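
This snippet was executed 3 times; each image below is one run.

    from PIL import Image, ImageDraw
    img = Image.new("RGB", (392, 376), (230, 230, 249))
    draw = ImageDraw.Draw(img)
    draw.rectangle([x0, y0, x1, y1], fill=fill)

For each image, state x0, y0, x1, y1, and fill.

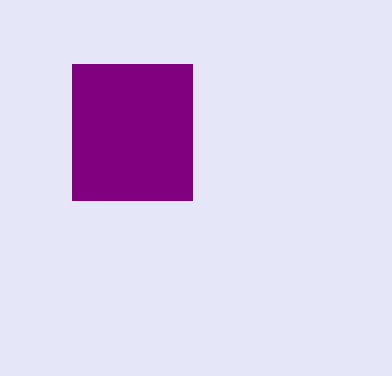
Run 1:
x0 = 72, y0 = 64, x1 = 192, y1 = 200, fill = 'purple'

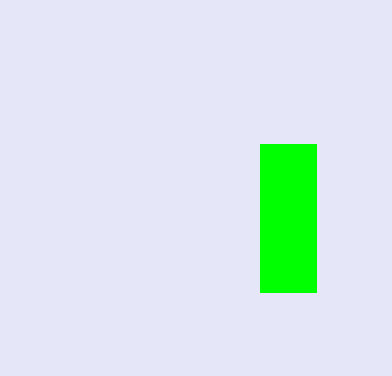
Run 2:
x0 = 260; y0 = 144; x1 = 316; y1 = 292; fill = 'lime'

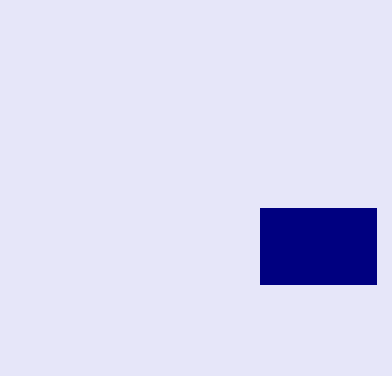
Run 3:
x0 = 260
y0 = 208
x1 = 376
y1 = 284
fill = 'navy'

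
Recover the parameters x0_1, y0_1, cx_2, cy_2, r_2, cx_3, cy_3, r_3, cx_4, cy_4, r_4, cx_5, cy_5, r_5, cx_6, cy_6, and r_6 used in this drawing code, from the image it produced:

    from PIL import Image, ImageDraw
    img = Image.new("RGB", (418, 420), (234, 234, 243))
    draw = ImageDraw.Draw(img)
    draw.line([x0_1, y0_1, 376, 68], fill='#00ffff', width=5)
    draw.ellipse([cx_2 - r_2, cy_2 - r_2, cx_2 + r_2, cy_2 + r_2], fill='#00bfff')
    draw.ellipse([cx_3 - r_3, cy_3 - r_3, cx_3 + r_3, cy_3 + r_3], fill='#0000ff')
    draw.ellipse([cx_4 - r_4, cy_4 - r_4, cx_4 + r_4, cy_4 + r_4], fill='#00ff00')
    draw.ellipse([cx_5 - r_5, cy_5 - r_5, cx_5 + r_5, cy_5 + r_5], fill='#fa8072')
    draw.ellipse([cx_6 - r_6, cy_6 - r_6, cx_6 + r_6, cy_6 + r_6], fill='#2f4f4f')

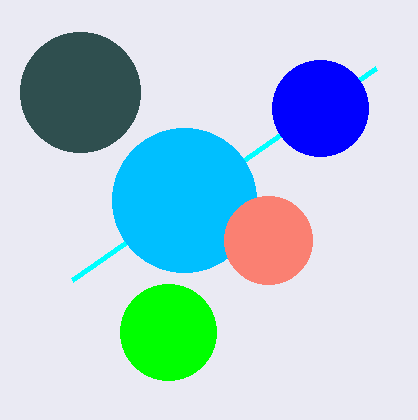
x0_1 = 72
y0_1 = 280
cx_2 = 184
cy_2 = 200
r_2 = 72
cx_3 = 320
cy_3 = 108
r_3 = 48
cx_4 = 168
cy_4 = 332
r_4 = 48
cx_5 = 268
cy_5 = 240
r_5 = 44
cx_6 = 80
cy_6 = 92
r_6 = 60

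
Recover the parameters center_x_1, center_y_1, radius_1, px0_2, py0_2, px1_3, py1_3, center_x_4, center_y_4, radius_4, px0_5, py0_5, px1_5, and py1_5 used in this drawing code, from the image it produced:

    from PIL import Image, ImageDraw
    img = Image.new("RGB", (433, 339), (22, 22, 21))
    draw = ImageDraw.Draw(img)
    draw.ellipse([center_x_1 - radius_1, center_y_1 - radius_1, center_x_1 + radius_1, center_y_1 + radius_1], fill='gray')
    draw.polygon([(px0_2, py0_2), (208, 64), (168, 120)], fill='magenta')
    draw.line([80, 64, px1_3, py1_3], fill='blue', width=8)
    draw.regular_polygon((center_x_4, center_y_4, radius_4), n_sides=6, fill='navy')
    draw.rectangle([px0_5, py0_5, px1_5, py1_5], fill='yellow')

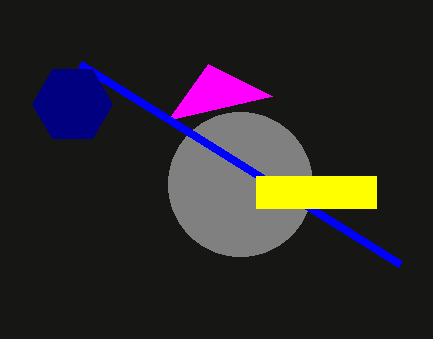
center_x_1 = 240; center_y_1 = 184; radius_1 = 72; px0_2 = 272; py0_2 = 96; px1_3 = 400; py1_3 = 264; center_x_4 = 72; center_y_4 = 104; radius_4 = 40; px0_5 = 256; py0_5 = 176; px1_5 = 376; py1_5 = 208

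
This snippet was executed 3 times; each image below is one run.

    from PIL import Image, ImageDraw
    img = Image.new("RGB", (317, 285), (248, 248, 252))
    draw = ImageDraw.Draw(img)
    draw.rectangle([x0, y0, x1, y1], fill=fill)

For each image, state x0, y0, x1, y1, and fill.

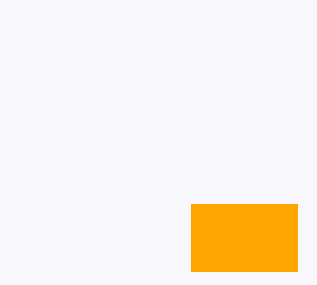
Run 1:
x0 = 191; y0 = 204; x1 = 297; y1 = 271; fill = 'orange'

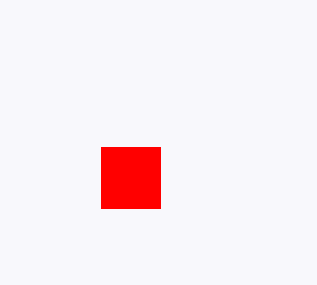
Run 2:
x0 = 101, y0 = 147, x1 = 160, y1 = 208, fill = 'red'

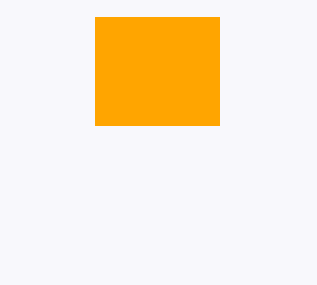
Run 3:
x0 = 95
y0 = 17
x1 = 219
y1 = 125
fill = 'orange'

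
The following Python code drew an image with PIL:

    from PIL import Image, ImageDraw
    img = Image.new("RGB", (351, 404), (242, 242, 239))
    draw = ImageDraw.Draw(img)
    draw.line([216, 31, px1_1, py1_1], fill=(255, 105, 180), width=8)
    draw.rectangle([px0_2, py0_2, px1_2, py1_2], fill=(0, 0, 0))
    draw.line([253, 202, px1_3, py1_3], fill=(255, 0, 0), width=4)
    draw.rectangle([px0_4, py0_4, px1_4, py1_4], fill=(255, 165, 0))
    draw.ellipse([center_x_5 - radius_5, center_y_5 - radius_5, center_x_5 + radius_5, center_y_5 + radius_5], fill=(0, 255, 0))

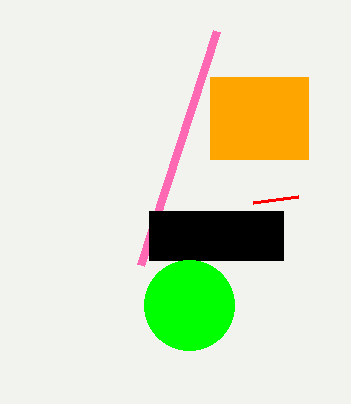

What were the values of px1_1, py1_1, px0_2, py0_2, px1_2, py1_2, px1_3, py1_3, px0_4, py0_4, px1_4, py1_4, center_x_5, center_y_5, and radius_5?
px1_1 = 140; py1_1 = 265; px0_2 = 149; py0_2 = 211; px1_2 = 283; py1_2 = 260; px1_3 = 298; py1_3 = 196; px0_4 = 210; py0_4 = 77; px1_4 = 308; py1_4 = 159; center_x_5 = 189; center_y_5 = 305; radius_5 = 45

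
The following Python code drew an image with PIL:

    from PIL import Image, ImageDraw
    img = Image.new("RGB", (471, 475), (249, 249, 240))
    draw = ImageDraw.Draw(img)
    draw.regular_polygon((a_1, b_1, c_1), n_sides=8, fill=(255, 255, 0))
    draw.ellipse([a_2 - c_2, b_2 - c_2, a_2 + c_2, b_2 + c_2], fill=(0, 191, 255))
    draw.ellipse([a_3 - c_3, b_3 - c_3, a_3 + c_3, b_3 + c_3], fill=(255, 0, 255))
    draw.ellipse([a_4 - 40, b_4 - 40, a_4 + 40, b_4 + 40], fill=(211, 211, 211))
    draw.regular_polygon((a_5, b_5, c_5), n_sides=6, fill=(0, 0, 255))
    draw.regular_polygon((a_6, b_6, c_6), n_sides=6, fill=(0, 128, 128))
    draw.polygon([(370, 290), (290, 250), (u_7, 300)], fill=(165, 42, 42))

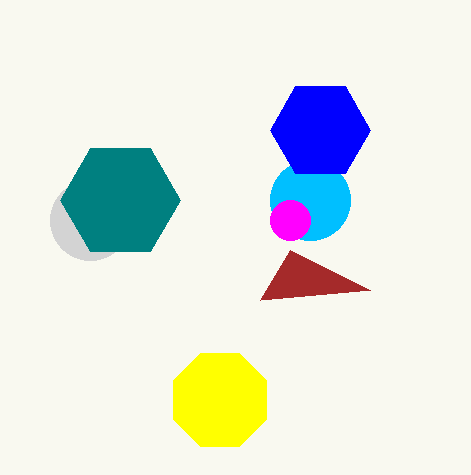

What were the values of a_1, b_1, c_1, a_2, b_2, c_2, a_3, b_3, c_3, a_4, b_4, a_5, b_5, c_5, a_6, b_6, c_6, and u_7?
a_1 = 220, b_1 = 400, c_1 = 50, a_2 = 310, b_2 = 200, c_2 = 40, a_3 = 290, b_3 = 220, c_3 = 20, a_4 = 90, b_4 = 220, a_5 = 320, b_5 = 130, c_5 = 50, a_6 = 120, b_6 = 200, c_6 = 60, u_7 = 260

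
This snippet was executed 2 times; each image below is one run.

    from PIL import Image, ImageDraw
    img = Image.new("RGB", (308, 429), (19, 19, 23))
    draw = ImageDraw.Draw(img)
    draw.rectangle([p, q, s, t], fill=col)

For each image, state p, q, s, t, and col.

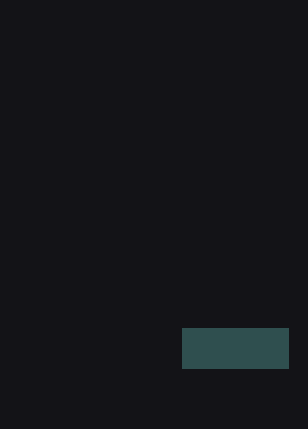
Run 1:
p = 182; q = 328; s = 288; t = 368; col = 'darkslategray'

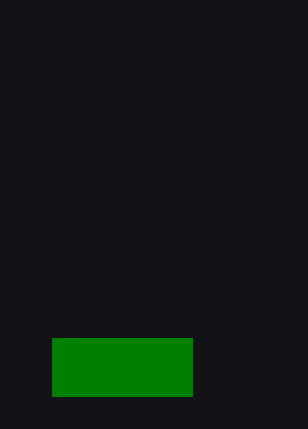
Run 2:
p = 52; q = 338; s = 192; t = 396; col = 'green'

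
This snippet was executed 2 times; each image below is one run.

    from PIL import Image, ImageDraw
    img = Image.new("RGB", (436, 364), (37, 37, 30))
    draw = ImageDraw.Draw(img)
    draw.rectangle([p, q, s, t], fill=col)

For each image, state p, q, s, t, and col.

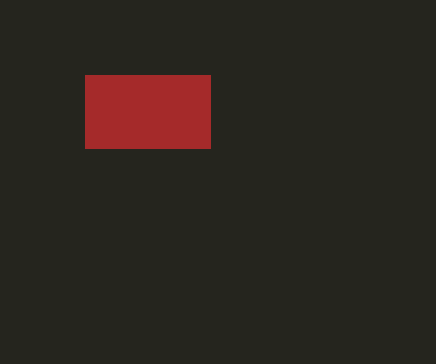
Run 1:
p = 85, q = 75, s = 210, t = 148, col = 'brown'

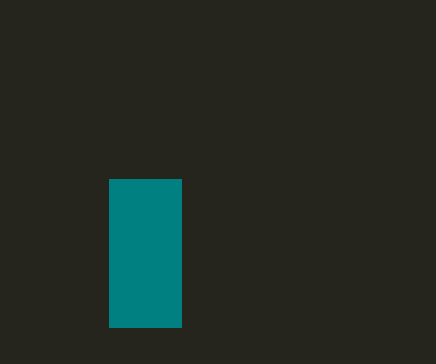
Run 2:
p = 109; q = 179; s = 181; t = 327; col = 'teal'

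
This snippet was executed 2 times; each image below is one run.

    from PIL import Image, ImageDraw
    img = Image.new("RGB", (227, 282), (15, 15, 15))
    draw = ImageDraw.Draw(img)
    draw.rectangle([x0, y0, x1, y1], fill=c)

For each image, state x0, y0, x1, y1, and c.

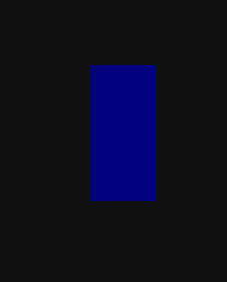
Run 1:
x0 = 90
y0 = 65
x1 = 155
y1 = 200
c = 'navy'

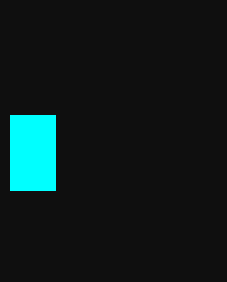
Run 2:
x0 = 10; y0 = 115; x1 = 55; y1 = 190; c = 'cyan'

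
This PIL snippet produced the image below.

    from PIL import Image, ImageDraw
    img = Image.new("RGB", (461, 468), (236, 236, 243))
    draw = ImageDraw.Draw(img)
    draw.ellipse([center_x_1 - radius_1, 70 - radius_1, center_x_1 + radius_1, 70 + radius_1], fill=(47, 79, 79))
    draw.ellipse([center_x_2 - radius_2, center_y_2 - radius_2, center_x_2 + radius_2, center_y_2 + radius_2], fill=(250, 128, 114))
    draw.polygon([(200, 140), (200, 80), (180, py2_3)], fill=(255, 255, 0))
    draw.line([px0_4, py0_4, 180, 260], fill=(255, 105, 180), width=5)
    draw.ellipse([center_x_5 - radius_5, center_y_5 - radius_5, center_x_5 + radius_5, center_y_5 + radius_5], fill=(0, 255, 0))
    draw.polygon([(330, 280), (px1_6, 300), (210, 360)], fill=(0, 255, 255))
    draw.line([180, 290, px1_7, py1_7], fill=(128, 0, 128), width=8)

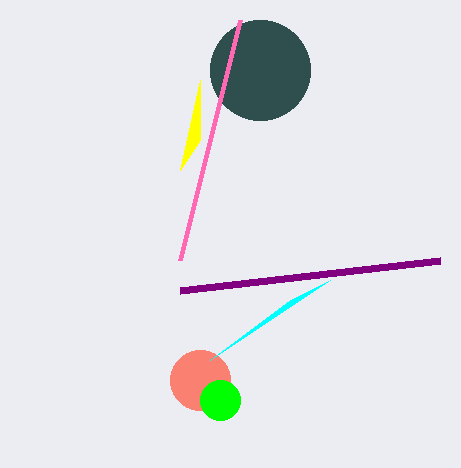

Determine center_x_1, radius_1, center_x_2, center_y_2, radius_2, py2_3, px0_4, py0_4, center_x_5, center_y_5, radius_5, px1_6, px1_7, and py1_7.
center_x_1 = 260, radius_1 = 50, center_x_2 = 200, center_y_2 = 380, radius_2 = 30, py2_3 = 170, px0_4 = 240, py0_4 = 20, center_x_5 = 220, center_y_5 = 400, radius_5 = 20, px1_6 = 290, px1_7 = 440, py1_7 = 260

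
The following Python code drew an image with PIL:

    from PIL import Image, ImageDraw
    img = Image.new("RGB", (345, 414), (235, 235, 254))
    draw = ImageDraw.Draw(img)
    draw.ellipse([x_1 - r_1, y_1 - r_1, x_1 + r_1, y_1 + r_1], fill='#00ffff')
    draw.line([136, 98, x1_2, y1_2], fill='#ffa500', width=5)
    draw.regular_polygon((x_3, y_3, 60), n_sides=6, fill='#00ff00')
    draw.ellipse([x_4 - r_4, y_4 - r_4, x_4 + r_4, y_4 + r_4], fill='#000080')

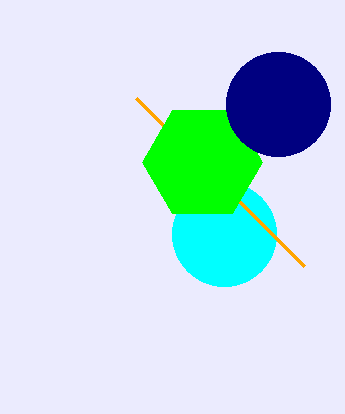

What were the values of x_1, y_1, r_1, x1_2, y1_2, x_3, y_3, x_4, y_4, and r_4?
x_1 = 224, y_1 = 234, r_1 = 52, x1_2 = 304, y1_2 = 266, x_3 = 202, y_3 = 162, x_4 = 278, y_4 = 104, r_4 = 52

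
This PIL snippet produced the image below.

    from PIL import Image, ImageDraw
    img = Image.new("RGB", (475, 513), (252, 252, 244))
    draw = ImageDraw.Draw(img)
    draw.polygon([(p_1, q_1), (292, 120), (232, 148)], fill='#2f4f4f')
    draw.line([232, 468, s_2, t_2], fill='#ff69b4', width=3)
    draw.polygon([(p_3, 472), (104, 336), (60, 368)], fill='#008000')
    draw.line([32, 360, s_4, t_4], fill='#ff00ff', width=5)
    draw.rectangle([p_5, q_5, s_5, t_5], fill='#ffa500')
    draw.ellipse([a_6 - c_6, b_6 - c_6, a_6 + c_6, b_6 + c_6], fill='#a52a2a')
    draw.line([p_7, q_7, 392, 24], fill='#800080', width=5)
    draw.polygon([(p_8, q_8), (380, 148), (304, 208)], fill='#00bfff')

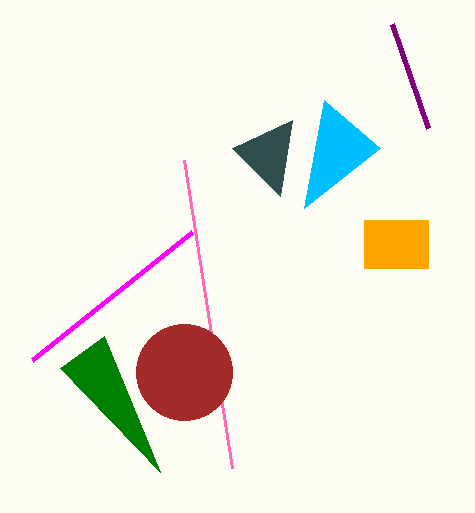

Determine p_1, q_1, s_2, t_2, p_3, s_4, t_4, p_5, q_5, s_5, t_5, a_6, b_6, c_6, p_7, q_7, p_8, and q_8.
p_1 = 280
q_1 = 196
s_2 = 184
t_2 = 160
p_3 = 160
s_4 = 192
t_4 = 232
p_5 = 364
q_5 = 220
s_5 = 428
t_5 = 268
a_6 = 184
b_6 = 372
c_6 = 48
p_7 = 428
q_7 = 128
p_8 = 324
q_8 = 100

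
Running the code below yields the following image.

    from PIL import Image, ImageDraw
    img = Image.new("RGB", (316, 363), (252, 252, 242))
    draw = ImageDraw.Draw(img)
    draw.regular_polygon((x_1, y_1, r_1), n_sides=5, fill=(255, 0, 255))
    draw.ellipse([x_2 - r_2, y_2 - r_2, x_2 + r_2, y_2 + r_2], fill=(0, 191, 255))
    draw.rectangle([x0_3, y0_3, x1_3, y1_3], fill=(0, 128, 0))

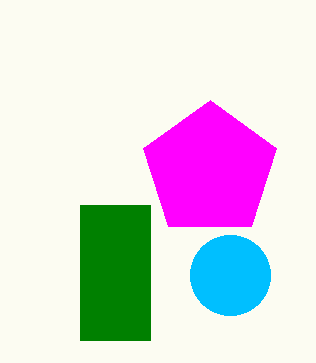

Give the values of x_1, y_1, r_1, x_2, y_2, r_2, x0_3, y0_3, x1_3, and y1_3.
x_1 = 210; y_1 = 170; r_1 = 70; x_2 = 230; y_2 = 275; r_2 = 40; x0_3 = 80; y0_3 = 205; x1_3 = 150; y1_3 = 340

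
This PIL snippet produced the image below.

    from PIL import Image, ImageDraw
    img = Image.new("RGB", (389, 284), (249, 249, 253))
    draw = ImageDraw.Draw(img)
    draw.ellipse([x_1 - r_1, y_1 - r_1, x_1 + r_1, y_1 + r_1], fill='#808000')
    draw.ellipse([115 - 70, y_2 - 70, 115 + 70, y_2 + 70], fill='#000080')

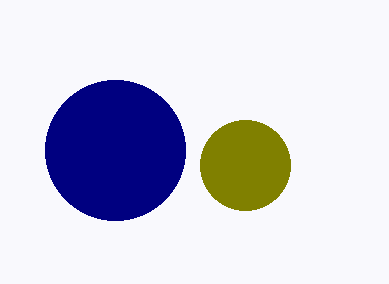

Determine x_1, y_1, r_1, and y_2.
x_1 = 245, y_1 = 165, r_1 = 45, y_2 = 150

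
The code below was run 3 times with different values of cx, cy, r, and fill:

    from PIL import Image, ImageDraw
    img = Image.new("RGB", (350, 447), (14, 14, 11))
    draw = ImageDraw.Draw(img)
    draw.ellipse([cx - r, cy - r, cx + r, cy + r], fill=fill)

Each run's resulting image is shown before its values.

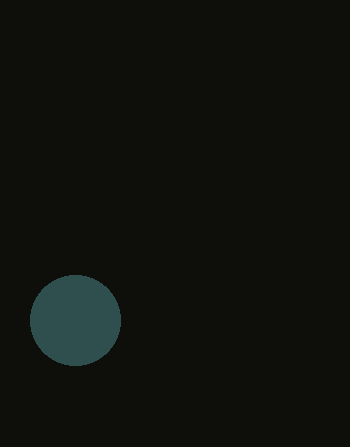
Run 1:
cx = 75, cy = 320, r = 45, fill = 'darkslategray'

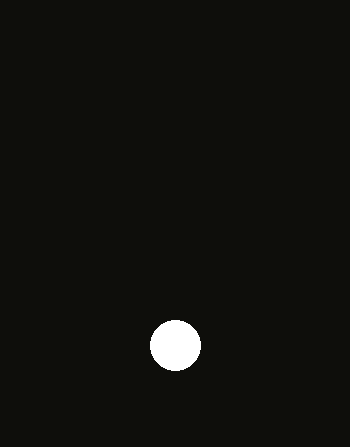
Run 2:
cx = 175, cy = 345, r = 25, fill = 'white'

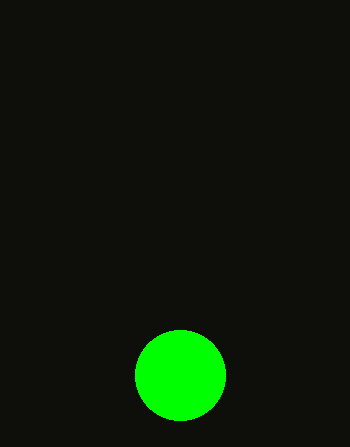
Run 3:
cx = 180, cy = 375, r = 45, fill = 'lime'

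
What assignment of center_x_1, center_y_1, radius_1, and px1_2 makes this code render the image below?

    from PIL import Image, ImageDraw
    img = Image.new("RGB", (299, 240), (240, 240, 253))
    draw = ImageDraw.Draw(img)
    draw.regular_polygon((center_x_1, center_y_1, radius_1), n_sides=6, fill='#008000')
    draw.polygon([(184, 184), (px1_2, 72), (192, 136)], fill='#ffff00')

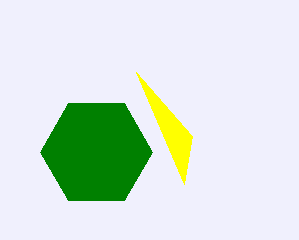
center_x_1 = 96, center_y_1 = 152, radius_1 = 56, px1_2 = 136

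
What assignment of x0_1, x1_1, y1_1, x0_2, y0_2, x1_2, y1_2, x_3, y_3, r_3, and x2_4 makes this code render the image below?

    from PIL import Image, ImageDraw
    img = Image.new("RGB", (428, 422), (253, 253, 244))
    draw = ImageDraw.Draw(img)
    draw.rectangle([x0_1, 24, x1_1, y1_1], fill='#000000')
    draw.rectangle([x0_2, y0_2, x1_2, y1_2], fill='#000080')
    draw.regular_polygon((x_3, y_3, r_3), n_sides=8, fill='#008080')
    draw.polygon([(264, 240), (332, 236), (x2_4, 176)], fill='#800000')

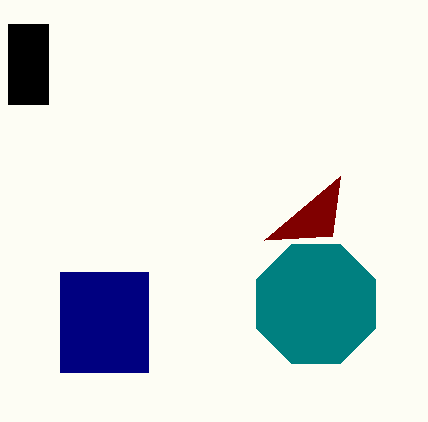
x0_1 = 8; x1_1 = 48; y1_1 = 104; x0_2 = 60; y0_2 = 272; x1_2 = 148; y1_2 = 372; x_3 = 316; y_3 = 304; r_3 = 64; x2_4 = 340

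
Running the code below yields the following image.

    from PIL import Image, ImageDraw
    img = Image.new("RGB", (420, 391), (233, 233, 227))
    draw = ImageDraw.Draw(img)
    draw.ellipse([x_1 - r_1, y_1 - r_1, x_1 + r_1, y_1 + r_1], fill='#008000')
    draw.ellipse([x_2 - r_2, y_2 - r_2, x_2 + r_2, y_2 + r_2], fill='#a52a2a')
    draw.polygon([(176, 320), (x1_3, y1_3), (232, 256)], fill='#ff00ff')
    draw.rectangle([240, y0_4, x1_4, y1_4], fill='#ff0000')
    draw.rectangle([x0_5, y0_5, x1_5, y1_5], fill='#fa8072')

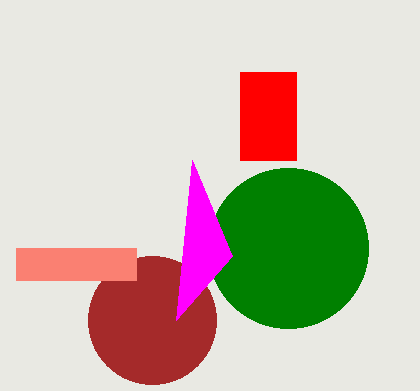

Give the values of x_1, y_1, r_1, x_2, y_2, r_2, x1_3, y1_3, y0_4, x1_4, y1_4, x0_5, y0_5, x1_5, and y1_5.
x_1 = 288, y_1 = 248, r_1 = 80, x_2 = 152, y_2 = 320, r_2 = 64, x1_3 = 192, y1_3 = 160, y0_4 = 72, x1_4 = 296, y1_4 = 160, x0_5 = 16, y0_5 = 248, x1_5 = 136, y1_5 = 280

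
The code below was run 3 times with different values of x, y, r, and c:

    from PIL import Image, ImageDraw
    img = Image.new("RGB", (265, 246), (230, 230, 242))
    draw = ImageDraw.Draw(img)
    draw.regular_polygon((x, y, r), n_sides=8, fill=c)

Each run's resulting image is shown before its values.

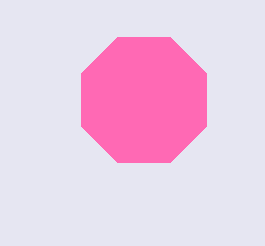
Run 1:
x = 144, y = 100, r = 68, c = 'hotpink'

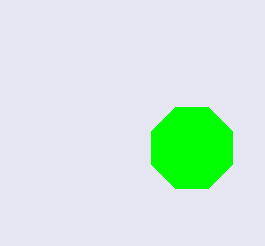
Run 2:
x = 192
y = 148
r = 44
c = 'lime'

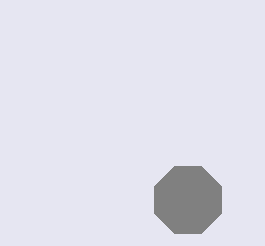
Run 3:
x = 188, y = 200, r = 36, c = 'gray'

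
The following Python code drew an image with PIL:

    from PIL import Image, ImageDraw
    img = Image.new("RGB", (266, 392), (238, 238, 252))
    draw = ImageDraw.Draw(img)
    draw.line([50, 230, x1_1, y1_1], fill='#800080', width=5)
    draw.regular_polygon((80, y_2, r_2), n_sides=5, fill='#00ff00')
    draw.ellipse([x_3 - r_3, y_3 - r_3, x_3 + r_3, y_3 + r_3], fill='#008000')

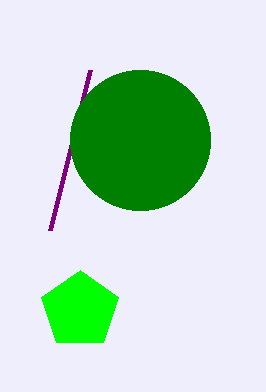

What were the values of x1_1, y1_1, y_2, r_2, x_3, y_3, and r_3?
x1_1 = 90
y1_1 = 70
y_2 = 310
r_2 = 40
x_3 = 140
y_3 = 140
r_3 = 70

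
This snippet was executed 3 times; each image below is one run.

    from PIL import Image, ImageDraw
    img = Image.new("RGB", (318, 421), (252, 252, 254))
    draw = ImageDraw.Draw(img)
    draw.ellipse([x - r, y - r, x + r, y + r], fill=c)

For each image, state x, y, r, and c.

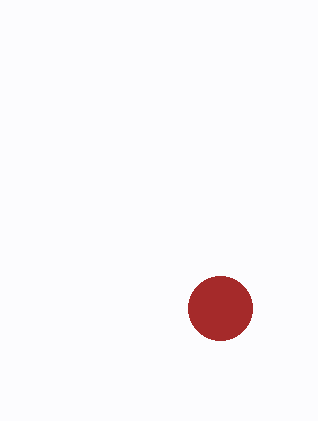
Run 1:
x = 220, y = 308, r = 32, c = 'brown'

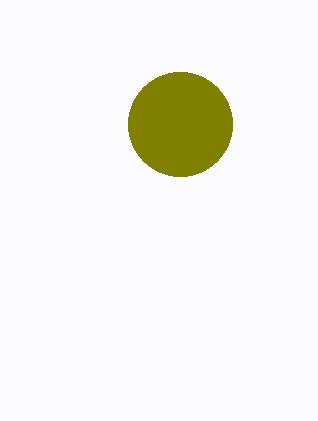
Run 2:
x = 180; y = 124; r = 52; c = 'olive'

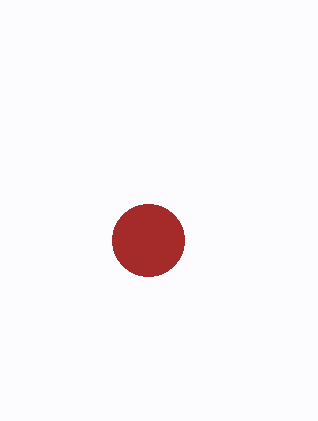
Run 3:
x = 148, y = 240, r = 36, c = 'brown'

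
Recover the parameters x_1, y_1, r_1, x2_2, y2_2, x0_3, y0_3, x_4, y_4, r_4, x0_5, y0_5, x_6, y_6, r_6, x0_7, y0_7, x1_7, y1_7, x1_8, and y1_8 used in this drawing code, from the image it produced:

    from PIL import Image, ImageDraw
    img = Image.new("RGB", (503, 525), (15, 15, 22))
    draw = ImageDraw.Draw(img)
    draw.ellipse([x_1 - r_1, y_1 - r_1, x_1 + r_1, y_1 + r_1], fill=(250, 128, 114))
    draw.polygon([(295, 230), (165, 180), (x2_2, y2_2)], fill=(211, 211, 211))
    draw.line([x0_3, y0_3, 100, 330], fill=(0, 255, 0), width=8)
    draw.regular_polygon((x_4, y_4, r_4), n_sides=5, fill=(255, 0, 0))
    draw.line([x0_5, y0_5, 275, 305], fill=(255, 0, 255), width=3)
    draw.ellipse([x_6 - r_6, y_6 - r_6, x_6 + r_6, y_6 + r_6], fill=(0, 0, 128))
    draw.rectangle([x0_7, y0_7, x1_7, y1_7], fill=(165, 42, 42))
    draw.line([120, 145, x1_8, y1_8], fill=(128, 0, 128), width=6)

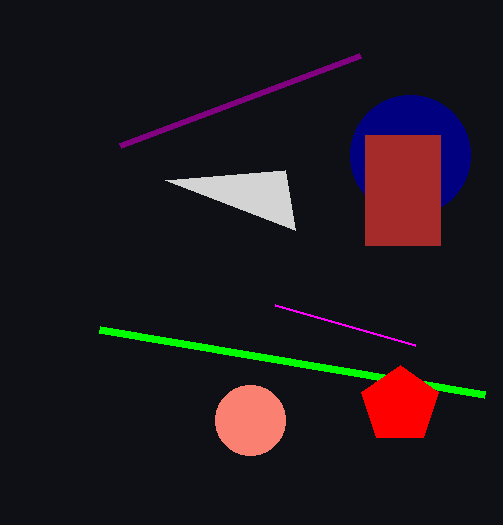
x_1 = 250, y_1 = 420, r_1 = 35, x2_2 = 285, y2_2 = 170, x0_3 = 485, y0_3 = 395, x_4 = 400, y_4 = 405, r_4 = 40, x0_5 = 415, y0_5 = 345, x_6 = 410, y_6 = 155, r_6 = 60, x0_7 = 365, y0_7 = 135, x1_7 = 440, y1_7 = 245, x1_8 = 360, y1_8 = 55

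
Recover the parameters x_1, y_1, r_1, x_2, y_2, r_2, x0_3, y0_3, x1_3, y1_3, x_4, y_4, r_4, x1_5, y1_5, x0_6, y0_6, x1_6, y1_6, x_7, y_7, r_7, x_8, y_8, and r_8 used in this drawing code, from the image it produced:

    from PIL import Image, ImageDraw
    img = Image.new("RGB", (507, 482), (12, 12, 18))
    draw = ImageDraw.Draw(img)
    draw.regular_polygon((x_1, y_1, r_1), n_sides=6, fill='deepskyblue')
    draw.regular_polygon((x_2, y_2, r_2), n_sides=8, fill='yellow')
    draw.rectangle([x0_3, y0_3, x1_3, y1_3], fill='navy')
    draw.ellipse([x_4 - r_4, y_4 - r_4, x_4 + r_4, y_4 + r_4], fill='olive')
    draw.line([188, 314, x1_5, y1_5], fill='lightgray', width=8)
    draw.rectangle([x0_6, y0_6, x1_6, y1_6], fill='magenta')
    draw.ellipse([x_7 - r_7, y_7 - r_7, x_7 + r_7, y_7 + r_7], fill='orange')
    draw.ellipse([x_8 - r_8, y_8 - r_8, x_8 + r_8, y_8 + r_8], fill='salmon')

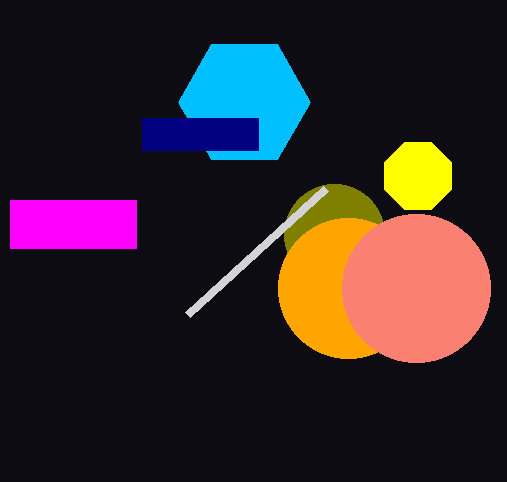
x_1 = 244, y_1 = 102, r_1 = 66, x_2 = 418, y_2 = 176, r_2 = 36, x0_3 = 142, y0_3 = 118, x1_3 = 258, y1_3 = 150, x_4 = 334, y_4 = 234, r_4 = 50, x1_5 = 326, y1_5 = 188, x0_6 = 10, y0_6 = 200, x1_6 = 136, y1_6 = 248, x_7 = 348, y_7 = 288, r_7 = 70, x_8 = 416, y_8 = 288, r_8 = 74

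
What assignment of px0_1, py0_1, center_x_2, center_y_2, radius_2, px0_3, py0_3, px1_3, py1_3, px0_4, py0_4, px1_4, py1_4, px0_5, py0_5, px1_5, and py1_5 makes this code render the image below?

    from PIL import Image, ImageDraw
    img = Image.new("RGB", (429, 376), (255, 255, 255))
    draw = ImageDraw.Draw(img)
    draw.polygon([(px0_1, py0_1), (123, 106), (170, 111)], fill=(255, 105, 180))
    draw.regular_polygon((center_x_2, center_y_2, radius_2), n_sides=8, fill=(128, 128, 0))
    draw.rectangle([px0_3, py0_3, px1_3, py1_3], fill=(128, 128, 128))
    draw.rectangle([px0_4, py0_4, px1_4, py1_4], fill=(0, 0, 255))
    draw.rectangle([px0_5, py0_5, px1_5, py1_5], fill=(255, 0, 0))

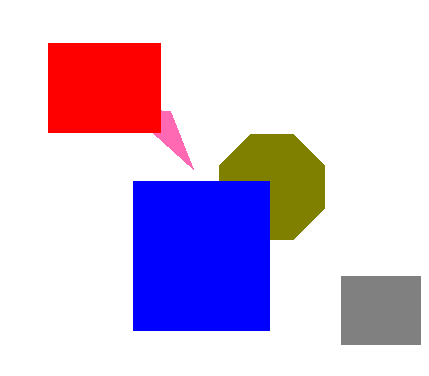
px0_1 = 193
py0_1 = 169
center_x_2 = 272
center_y_2 = 187
radius_2 = 57
px0_3 = 341
py0_3 = 276
px1_3 = 420
py1_3 = 344
px0_4 = 133
py0_4 = 181
px1_4 = 269
py1_4 = 330
px0_5 = 48
py0_5 = 43
px1_5 = 160
py1_5 = 132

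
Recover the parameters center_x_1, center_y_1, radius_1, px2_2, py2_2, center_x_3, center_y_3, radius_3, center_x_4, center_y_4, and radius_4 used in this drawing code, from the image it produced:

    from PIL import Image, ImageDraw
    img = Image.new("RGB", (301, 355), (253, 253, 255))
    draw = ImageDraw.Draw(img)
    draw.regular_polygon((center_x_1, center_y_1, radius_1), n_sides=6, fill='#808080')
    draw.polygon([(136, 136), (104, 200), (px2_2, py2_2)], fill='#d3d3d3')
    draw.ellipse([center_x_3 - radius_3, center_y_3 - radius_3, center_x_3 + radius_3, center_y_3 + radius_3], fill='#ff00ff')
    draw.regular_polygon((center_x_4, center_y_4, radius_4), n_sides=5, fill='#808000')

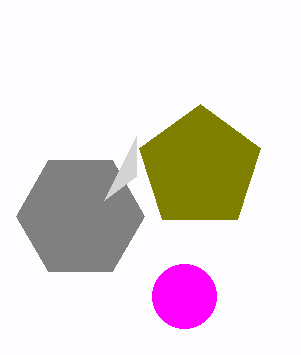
center_x_1 = 80, center_y_1 = 216, radius_1 = 64, px2_2 = 136, py2_2 = 176, center_x_3 = 184, center_y_3 = 296, radius_3 = 32, center_x_4 = 200, center_y_4 = 168, radius_4 = 64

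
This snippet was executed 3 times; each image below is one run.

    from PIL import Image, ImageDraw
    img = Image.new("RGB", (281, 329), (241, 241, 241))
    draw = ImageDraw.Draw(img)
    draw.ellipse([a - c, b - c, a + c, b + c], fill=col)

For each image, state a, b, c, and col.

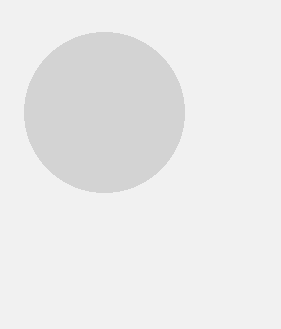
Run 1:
a = 104
b = 112
c = 80
col = 'lightgray'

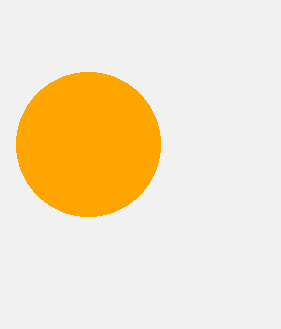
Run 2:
a = 88
b = 144
c = 72
col = 'orange'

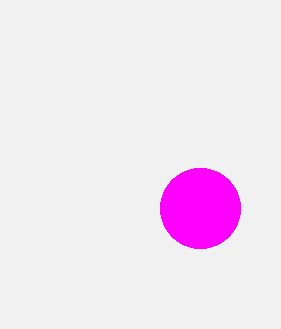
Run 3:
a = 200, b = 208, c = 40, col = 'magenta'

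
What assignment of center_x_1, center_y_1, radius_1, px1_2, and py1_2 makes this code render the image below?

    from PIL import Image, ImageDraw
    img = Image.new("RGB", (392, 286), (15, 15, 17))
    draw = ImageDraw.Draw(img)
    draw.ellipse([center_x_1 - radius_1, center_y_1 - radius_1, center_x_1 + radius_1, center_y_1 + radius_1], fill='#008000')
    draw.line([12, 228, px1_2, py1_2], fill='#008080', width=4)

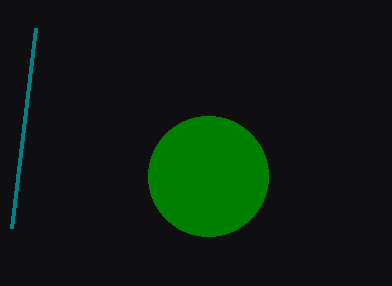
center_x_1 = 208, center_y_1 = 176, radius_1 = 60, px1_2 = 36, py1_2 = 28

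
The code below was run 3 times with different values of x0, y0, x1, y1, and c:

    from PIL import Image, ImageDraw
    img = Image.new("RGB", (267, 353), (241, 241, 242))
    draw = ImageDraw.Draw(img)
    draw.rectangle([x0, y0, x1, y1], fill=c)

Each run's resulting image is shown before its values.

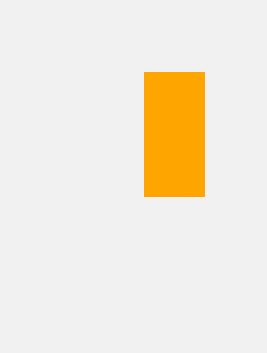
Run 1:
x0 = 144
y0 = 72
x1 = 204
y1 = 196
c = 'orange'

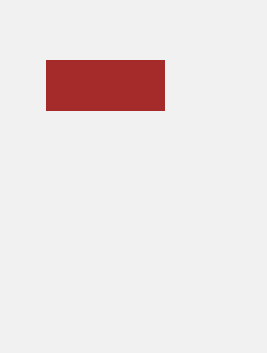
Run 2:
x0 = 46, y0 = 60, x1 = 164, y1 = 110, c = 'brown'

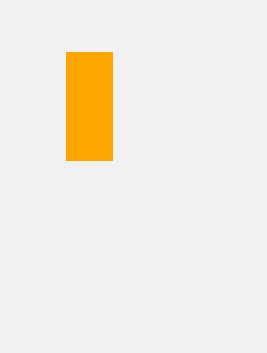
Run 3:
x0 = 66; y0 = 52; x1 = 112; y1 = 160; c = 'orange'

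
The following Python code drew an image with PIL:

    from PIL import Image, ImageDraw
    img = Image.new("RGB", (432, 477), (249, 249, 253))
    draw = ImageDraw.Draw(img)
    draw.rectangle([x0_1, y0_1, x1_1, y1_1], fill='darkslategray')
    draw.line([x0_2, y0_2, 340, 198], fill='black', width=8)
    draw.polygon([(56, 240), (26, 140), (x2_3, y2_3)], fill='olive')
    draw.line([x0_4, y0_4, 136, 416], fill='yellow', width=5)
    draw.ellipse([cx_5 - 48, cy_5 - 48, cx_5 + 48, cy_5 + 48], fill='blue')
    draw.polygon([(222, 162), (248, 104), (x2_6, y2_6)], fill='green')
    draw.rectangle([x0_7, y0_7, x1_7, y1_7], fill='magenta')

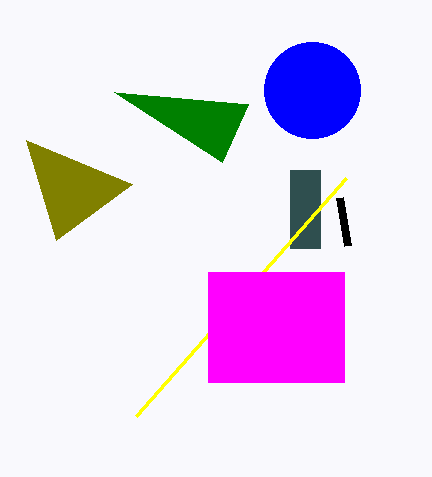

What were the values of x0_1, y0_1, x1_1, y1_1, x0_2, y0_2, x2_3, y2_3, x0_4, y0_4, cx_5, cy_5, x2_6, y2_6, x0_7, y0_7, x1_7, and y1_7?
x0_1 = 290, y0_1 = 170, x1_1 = 320, y1_1 = 248, x0_2 = 348, y0_2 = 246, x2_3 = 132, y2_3 = 184, x0_4 = 346, y0_4 = 178, cx_5 = 312, cy_5 = 90, x2_6 = 114, y2_6 = 92, x0_7 = 208, y0_7 = 272, x1_7 = 344, y1_7 = 382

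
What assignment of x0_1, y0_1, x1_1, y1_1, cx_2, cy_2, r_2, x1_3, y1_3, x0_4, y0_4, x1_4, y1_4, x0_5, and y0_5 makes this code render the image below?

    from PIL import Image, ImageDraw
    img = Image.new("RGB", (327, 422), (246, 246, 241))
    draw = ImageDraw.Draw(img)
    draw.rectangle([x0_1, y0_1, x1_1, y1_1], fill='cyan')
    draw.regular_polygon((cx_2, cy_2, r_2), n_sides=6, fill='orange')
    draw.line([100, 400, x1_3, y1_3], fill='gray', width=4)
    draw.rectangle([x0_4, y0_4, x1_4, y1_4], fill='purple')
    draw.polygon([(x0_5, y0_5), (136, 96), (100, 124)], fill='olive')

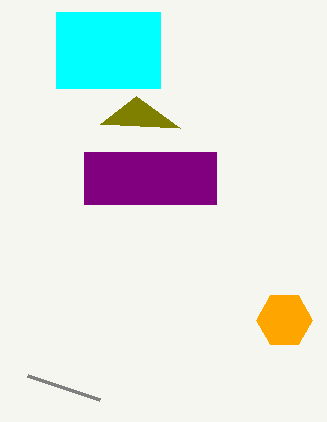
x0_1 = 56
y0_1 = 12
x1_1 = 160
y1_1 = 88
cx_2 = 284
cy_2 = 320
r_2 = 28
x1_3 = 28
y1_3 = 376
x0_4 = 84
y0_4 = 152
x1_4 = 216
y1_4 = 204
x0_5 = 180
y0_5 = 128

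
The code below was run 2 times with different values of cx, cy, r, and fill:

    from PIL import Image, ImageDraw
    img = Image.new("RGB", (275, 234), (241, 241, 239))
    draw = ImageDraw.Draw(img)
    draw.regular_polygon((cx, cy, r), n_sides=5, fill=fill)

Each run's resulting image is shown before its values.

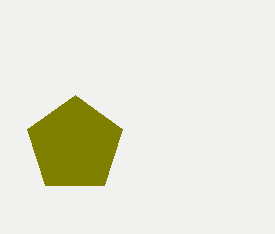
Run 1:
cx = 75
cy = 145
r = 50
fill = 'olive'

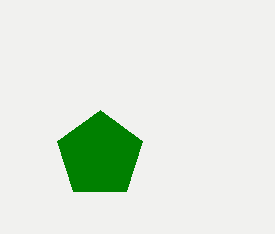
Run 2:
cx = 100; cy = 155; r = 45; fill = 'green'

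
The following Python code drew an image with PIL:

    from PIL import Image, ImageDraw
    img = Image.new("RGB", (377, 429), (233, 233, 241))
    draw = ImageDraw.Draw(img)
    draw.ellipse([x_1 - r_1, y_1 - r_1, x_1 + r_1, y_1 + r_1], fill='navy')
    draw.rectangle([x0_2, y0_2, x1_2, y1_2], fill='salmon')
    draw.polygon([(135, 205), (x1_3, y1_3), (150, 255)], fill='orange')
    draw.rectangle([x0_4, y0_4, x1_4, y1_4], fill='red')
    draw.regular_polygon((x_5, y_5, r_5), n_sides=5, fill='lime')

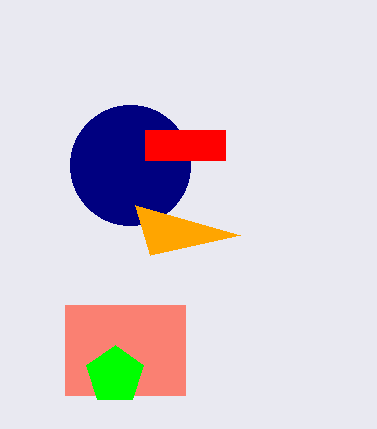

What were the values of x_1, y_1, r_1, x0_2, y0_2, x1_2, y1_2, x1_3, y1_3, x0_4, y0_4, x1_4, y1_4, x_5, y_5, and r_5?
x_1 = 130; y_1 = 165; r_1 = 60; x0_2 = 65; y0_2 = 305; x1_2 = 185; y1_2 = 395; x1_3 = 240; y1_3 = 235; x0_4 = 145; y0_4 = 130; x1_4 = 225; y1_4 = 160; x_5 = 115; y_5 = 375; r_5 = 30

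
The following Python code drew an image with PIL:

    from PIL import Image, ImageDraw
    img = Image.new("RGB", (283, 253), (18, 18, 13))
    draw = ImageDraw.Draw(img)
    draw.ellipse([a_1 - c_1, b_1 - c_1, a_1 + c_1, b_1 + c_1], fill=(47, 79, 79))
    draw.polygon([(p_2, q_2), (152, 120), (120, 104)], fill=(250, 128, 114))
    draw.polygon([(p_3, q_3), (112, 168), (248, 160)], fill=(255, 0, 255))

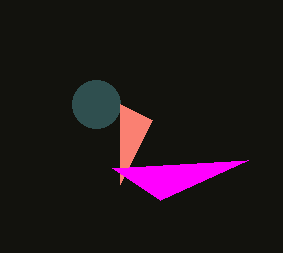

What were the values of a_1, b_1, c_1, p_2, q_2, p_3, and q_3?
a_1 = 96
b_1 = 104
c_1 = 24
p_2 = 120
q_2 = 184
p_3 = 160
q_3 = 200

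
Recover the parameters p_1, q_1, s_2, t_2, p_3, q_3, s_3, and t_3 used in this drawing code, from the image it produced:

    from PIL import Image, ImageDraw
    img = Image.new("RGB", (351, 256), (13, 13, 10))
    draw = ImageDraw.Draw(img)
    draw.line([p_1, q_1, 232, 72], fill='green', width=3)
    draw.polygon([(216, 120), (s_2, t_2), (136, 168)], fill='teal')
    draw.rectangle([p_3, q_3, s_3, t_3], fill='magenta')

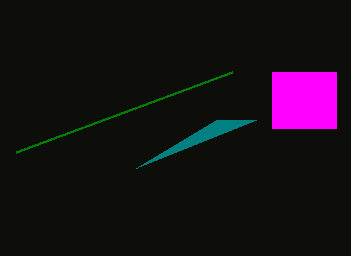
p_1 = 16
q_1 = 152
s_2 = 256
t_2 = 120
p_3 = 272
q_3 = 72
s_3 = 336
t_3 = 128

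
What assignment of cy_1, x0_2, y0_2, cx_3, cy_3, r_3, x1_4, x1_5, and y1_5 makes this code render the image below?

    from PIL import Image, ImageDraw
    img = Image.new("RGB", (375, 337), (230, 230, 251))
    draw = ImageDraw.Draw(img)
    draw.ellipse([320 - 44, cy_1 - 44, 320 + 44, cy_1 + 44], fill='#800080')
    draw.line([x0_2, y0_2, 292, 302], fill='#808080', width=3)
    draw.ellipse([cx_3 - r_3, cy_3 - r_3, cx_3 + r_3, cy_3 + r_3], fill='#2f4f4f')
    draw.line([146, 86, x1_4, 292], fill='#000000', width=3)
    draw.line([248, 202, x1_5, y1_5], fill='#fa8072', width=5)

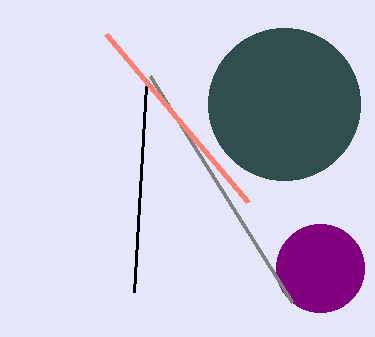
cy_1 = 268; x0_2 = 150; y0_2 = 76; cx_3 = 284; cy_3 = 104; r_3 = 76; x1_4 = 134; x1_5 = 106; y1_5 = 34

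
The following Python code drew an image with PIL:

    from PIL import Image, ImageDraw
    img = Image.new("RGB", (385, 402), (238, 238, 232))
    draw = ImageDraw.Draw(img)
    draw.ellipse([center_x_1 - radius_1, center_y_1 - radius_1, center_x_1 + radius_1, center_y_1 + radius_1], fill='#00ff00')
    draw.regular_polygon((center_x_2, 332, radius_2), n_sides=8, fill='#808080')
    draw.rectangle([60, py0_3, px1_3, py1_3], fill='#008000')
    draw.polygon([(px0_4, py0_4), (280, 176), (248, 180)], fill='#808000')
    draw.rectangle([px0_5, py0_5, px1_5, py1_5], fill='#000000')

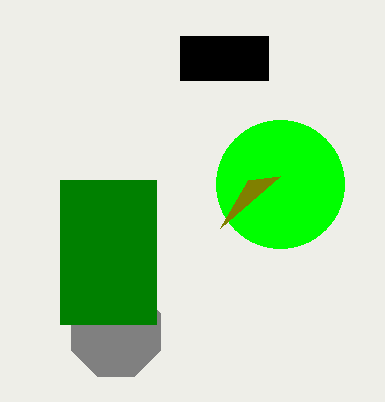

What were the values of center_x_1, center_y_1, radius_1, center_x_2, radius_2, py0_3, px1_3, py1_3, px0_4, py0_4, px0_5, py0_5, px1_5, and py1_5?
center_x_1 = 280; center_y_1 = 184; radius_1 = 64; center_x_2 = 116; radius_2 = 48; py0_3 = 180; px1_3 = 156; py1_3 = 324; px0_4 = 220; py0_4 = 228; px0_5 = 180; py0_5 = 36; px1_5 = 268; py1_5 = 80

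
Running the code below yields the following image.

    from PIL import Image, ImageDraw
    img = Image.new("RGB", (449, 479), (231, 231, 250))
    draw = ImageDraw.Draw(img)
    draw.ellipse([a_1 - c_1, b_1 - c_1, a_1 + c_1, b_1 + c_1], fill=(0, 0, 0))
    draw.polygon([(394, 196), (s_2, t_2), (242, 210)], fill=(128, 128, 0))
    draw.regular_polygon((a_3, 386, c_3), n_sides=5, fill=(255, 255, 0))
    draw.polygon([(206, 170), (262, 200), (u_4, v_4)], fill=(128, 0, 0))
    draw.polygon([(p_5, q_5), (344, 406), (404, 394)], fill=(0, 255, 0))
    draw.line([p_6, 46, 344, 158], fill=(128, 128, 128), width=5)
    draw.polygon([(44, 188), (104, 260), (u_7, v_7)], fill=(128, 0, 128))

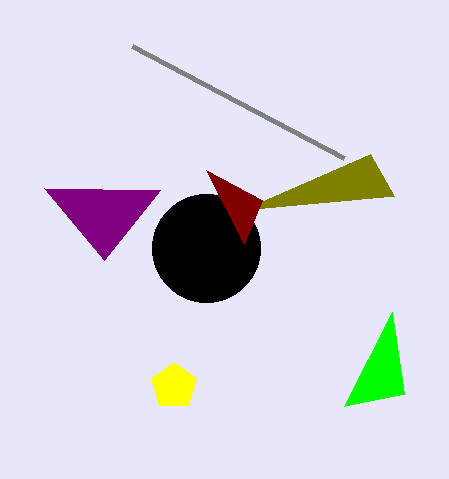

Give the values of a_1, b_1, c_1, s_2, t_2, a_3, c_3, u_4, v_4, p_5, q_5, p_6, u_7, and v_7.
a_1 = 206, b_1 = 248, c_1 = 54, s_2 = 370, t_2 = 154, a_3 = 174, c_3 = 24, u_4 = 244, v_4 = 244, p_5 = 392, q_5 = 312, p_6 = 132, u_7 = 160, v_7 = 190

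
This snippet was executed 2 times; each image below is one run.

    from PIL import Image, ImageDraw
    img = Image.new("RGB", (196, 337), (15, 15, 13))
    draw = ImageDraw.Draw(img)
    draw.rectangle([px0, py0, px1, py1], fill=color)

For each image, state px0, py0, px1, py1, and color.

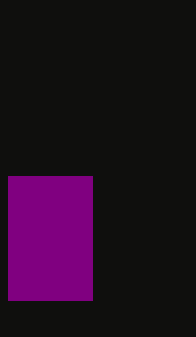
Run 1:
px0 = 8, py0 = 176, px1 = 92, py1 = 300, color = 'purple'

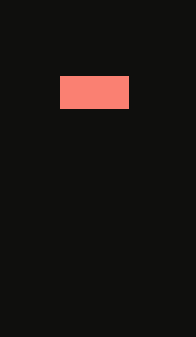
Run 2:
px0 = 60, py0 = 76, px1 = 128, py1 = 108, color = 'salmon'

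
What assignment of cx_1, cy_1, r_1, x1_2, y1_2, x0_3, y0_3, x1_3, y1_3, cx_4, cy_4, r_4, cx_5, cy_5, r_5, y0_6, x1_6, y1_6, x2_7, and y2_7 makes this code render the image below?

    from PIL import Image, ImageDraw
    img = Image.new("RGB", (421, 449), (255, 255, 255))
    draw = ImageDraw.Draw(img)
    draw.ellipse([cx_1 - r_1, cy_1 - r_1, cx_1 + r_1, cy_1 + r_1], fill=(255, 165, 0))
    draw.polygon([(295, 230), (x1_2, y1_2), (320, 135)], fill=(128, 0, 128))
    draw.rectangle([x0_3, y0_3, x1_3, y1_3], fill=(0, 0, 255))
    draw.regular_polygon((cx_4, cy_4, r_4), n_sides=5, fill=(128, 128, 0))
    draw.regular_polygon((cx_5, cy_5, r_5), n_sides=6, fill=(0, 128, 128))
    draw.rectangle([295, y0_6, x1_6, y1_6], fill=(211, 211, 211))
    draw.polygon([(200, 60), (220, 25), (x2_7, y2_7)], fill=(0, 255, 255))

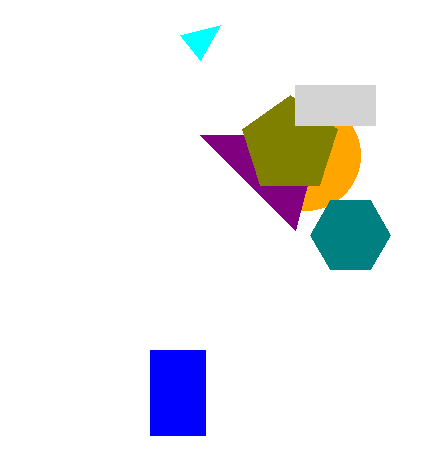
cx_1 = 305; cy_1 = 155; r_1 = 55; x1_2 = 200; y1_2 = 135; x0_3 = 150; y0_3 = 350; x1_3 = 205; y1_3 = 435; cx_4 = 290; cy_4 = 145; r_4 = 50; cx_5 = 350; cy_5 = 235; r_5 = 40; y0_6 = 85; x1_6 = 375; y1_6 = 125; x2_7 = 180; y2_7 = 35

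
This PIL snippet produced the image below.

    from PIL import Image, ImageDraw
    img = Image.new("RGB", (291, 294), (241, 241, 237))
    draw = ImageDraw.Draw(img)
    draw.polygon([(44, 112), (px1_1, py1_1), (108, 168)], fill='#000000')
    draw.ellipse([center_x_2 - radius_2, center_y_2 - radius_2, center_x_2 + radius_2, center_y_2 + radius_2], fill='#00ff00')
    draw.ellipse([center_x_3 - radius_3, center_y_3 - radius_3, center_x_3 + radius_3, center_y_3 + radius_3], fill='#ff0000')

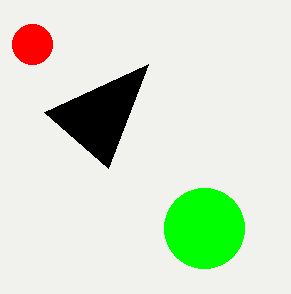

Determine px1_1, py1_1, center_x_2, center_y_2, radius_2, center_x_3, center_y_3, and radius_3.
px1_1 = 148
py1_1 = 64
center_x_2 = 204
center_y_2 = 228
radius_2 = 40
center_x_3 = 32
center_y_3 = 44
radius_3 = 20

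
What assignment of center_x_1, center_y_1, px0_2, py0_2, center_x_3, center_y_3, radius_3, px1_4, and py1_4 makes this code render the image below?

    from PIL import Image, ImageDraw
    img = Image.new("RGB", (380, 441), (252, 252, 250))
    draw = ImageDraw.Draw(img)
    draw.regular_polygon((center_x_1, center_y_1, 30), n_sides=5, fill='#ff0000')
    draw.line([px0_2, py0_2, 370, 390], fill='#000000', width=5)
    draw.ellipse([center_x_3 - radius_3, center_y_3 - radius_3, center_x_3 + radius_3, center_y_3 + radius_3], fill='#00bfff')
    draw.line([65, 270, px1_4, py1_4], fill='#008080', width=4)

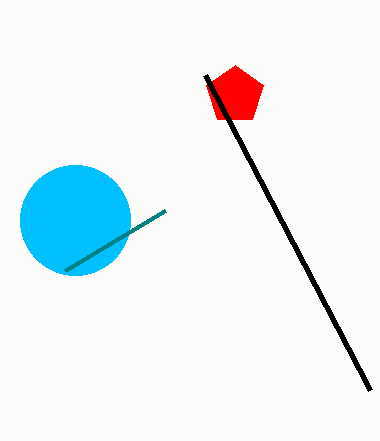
center_x_1 = 235; center_y_1 = 95; px0_2 = 205; py0_2 = 75; center_x_3 = 75; center_y_3 = 220; radius_3 = 55; px1_4 = 165; py1_4 = 210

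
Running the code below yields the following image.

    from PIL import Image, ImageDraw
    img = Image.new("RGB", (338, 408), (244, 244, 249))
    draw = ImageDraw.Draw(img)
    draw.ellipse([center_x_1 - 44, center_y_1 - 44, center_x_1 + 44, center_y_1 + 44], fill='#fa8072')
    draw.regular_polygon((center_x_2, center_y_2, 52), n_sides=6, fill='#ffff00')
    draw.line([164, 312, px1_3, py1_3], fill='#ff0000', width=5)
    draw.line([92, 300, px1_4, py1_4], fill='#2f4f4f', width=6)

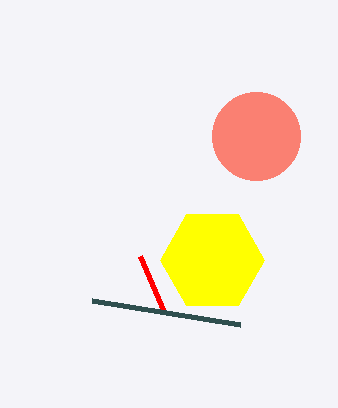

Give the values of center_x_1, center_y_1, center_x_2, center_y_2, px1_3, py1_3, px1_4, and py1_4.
center_x_1 = 256; center_y_1 = 136; center_x_2 = 212; center_y_2 = 260; px1_3 = 140; py1_3 = 256; px1_4 = 240; py1_4 = 324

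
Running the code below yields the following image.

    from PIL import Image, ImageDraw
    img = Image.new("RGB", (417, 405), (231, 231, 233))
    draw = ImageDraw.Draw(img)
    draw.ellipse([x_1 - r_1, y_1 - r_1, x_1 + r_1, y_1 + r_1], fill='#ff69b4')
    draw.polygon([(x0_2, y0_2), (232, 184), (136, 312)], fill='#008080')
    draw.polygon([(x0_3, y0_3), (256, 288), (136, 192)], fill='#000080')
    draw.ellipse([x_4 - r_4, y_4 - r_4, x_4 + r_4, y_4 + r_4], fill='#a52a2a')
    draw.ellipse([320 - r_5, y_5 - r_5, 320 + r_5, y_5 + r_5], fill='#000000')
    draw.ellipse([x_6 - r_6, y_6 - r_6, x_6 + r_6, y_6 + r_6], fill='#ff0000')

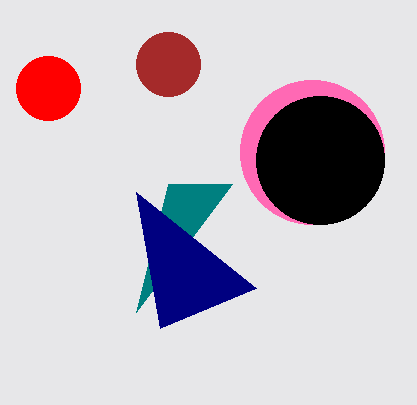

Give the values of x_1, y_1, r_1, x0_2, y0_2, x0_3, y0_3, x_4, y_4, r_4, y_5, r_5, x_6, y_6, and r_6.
x_1 = 312, y_1 = 152, r_1 = 72, x0_2 = 168, y0_2 = 184, x0_3 = 160, y0_3 = 328, x_4 = 168, y_4 = 64, r_4 = 32, y_5 = 160, r_5 = 64, x_6 = 48, y_6 = 88, r_6 = 32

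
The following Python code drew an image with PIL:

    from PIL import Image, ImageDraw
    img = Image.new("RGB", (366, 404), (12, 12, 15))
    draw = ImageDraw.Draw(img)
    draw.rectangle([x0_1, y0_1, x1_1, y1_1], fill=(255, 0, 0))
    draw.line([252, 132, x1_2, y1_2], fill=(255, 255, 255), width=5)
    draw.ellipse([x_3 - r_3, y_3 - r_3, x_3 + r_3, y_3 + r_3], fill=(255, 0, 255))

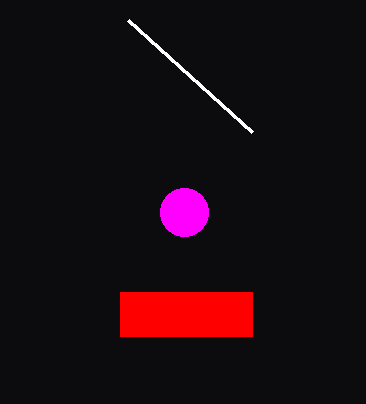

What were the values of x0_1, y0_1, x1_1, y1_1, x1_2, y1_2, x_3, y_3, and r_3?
x0_1 = 120
y0_1 = 292
x1_1 = 252
y1_1 = 336
x1_2 = 128
y1_2 = 20
x_3 = 184
y_3 = 212
r_3 = 24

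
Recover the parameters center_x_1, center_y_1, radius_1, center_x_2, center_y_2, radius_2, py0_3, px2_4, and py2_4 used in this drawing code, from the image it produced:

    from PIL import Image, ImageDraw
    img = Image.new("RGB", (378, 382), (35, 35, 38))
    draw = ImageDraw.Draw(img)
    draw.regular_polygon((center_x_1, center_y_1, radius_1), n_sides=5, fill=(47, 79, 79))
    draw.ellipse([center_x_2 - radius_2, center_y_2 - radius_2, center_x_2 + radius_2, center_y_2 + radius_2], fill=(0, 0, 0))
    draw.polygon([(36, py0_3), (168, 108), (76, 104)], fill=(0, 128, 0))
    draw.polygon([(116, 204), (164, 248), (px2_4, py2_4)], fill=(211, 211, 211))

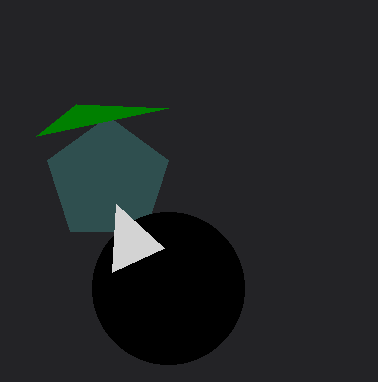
center_x_1 = 108; center_y_1 = 180; radius_1 = 64; center_x_2 = 168; center_y_2 = 288; radius_2 = 76; py0_3 = 136; px2_4 = 112; py2_4 = 272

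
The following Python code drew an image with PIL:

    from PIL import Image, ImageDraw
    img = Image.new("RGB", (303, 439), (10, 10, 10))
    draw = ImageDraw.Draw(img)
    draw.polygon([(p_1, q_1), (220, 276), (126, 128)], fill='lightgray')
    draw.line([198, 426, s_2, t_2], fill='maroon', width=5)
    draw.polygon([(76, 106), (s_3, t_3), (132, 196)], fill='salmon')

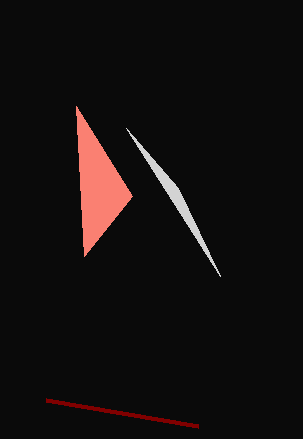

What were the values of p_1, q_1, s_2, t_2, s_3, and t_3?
p_1 = 178, q_1 = 188, s_2 = 46, t_2 = 400, s_3 = 84, t_3 = 256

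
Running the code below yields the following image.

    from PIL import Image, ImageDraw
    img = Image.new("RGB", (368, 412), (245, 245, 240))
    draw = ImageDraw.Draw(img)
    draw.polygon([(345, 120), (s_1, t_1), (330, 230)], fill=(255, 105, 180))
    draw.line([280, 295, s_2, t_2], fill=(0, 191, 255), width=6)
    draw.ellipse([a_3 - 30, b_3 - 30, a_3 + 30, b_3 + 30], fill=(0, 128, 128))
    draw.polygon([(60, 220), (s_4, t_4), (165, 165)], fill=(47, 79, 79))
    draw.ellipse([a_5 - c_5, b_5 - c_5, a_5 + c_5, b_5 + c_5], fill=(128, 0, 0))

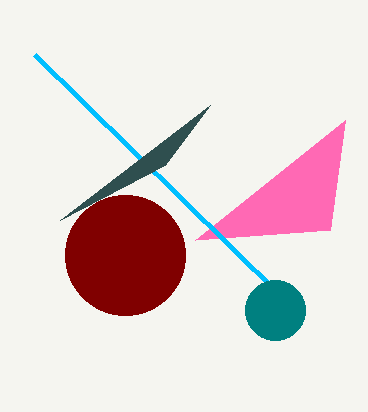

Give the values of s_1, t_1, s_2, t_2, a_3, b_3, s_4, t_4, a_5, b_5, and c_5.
s_1 = 195
t_1 = 240
s_2 = 35
t_2 = 55
a_3 = 275
b_3 = 310
s_4 = 210
t_4 = 105
a_5 = 125
b_5 = 255
c_5 = 60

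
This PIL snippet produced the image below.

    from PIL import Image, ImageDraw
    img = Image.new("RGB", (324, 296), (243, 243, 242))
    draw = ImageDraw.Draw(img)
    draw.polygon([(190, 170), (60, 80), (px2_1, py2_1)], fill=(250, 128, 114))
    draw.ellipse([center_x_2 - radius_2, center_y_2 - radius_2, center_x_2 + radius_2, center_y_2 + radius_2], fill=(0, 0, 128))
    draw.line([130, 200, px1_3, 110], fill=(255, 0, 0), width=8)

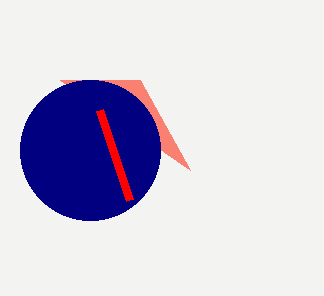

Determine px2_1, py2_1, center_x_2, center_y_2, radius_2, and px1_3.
px2_1 = 140
py2_1 = 80
center_x_2 = 90
center_y_2 = 150
radius_2 = 70
px1_3 = 100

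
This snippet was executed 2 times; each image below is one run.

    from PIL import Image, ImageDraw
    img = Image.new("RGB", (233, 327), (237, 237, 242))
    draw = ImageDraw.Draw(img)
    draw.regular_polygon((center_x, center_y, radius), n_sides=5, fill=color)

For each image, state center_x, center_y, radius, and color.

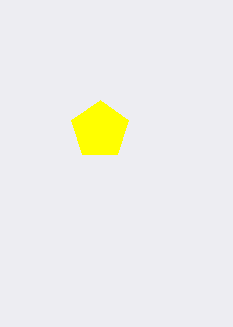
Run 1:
center_x = 100; center_y = 130; radius = 30; color = 'yellow'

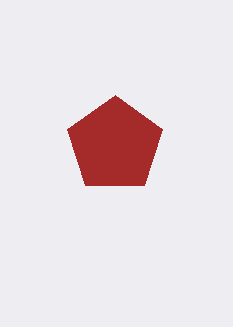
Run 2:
center_x = 115
center_y = 145
radius = 50
color = 'brown'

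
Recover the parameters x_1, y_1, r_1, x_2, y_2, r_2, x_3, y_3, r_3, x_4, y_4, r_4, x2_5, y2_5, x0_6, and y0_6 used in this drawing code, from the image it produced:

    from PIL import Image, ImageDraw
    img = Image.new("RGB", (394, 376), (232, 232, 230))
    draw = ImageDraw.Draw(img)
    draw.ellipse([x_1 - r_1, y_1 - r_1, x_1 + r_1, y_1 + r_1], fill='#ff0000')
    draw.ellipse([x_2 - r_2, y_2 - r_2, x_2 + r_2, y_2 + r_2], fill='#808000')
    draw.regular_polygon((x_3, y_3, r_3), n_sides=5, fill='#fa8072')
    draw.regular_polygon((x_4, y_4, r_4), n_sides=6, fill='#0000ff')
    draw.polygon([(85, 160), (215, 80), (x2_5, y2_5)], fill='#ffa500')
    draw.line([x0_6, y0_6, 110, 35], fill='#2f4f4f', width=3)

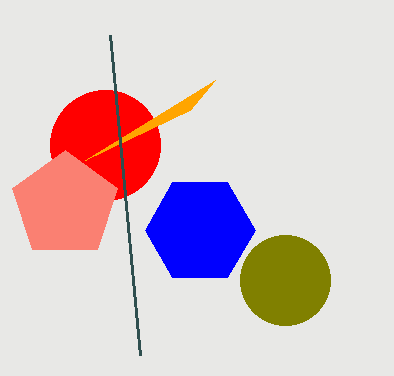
x_1 = 105, y_1 = 145, r_1 = 55, x_2 = 285, y_2 = 280, r_2 = 45, x_3 = 65, y_3 = 205, r_3 = 55, x_4 = 200, y_4 = 230, r_4 = 55, x2_5 = 190, y2_5 = 110, x0_6 = 140, y0_6 = 355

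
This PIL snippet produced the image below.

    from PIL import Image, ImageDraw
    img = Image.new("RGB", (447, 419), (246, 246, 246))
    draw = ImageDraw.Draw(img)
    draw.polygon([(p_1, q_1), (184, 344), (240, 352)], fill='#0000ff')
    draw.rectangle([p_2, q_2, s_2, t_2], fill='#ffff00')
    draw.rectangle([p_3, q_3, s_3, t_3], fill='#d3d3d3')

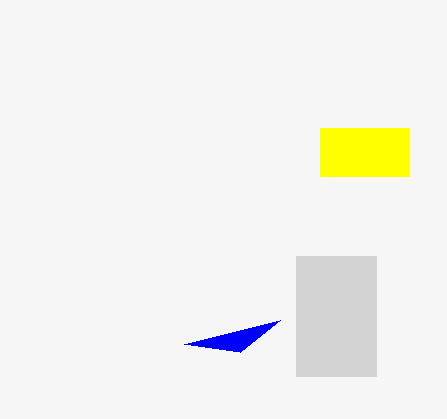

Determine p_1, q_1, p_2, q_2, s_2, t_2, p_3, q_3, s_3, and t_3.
p_1 = 280; q_1 = 320; p_2 = 320; q_2 = 128; s_2 = 408; t_2 = 176; p_3 = 296; q_3 = 256; s_3 = 376; t_3 = 376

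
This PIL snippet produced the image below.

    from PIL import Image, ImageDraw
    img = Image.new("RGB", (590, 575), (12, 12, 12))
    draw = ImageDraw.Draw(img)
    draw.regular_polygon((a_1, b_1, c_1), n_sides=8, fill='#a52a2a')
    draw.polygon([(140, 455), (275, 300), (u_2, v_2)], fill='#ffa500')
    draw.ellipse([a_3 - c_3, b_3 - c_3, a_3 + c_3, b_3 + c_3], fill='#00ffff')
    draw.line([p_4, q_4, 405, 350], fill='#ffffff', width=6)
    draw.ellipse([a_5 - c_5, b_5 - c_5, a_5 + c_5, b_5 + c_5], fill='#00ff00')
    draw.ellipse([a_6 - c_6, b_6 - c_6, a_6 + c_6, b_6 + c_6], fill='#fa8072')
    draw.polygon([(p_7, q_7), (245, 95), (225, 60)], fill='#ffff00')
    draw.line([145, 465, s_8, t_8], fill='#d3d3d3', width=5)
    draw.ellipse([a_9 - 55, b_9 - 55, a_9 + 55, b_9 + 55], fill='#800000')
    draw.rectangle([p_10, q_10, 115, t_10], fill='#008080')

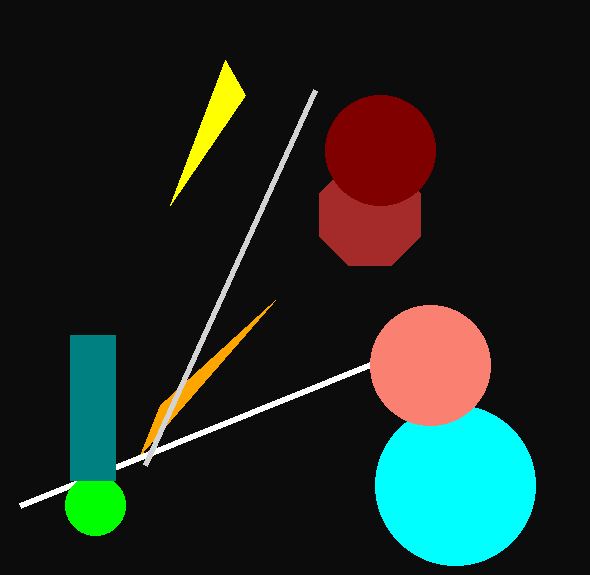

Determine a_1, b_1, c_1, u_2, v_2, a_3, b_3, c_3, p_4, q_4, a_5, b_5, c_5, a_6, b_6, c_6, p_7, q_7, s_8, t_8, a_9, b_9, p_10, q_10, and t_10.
a_1 = 370
b_1 = 215
c_1 = 55
u_2 = 160
v_2 = 405
a_3 = 455
b_3 = 485
c_3 = 80
p_4 = 20
q_4 = 505
a_5 = 95
b_5 = 505
c_5 = 30
a_6 = 430
b_6 = 365
c_6 = 60
p_7 = 170
q_7 = 205
s_8 = 315
t_8 = 90
a_9 = 380
b_9 = 150
p_10 = 70
q_10 = 335
t_10 = 480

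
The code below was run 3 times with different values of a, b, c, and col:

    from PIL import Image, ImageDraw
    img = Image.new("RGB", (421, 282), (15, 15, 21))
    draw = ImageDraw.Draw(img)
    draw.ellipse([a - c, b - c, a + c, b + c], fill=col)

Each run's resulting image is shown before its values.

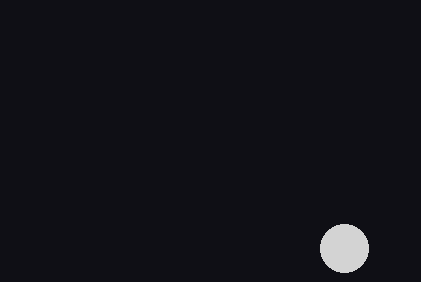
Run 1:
a = 344
b = 248
c = 24
col = 'lightgray'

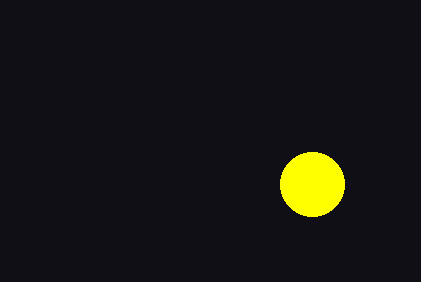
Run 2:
a = 312
b = 184
c = 32
col = 'yellow'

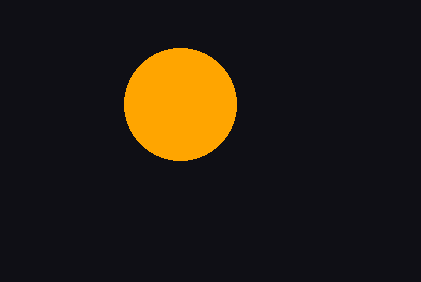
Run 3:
a = 180, b = 104, c = 56, col = 'orange'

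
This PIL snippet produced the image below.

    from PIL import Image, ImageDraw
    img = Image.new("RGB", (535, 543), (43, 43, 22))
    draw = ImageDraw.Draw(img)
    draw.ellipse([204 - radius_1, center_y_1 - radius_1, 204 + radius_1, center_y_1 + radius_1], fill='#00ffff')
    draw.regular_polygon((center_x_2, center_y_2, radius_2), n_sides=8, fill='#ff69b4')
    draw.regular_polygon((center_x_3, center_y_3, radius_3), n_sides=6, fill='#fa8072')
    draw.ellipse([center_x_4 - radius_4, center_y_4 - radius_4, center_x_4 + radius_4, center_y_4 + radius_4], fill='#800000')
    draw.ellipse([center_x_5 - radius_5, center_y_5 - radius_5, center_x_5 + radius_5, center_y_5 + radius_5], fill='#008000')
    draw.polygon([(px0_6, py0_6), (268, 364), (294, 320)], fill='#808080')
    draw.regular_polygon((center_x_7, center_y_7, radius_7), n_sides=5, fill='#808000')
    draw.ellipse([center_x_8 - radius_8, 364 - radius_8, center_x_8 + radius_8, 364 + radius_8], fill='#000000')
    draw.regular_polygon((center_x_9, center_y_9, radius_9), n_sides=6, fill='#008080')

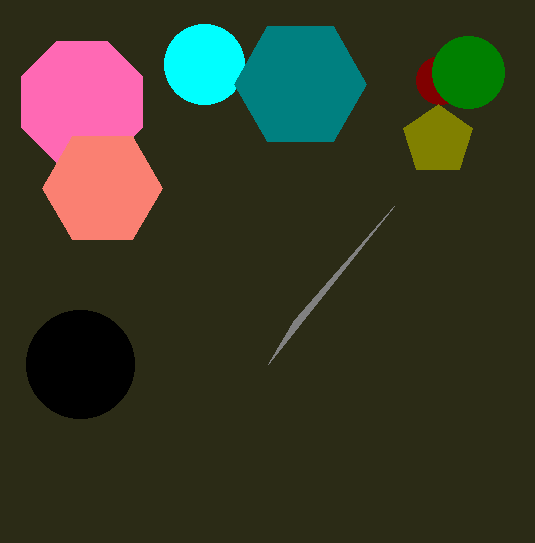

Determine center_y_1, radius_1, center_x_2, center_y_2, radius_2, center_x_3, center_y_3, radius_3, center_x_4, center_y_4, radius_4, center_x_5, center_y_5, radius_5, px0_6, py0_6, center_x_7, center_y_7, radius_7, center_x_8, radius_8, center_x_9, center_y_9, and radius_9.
center_y_1 = 64; radius_1 = 40; center_x_2 = 82; center_y_2 = 102; radius_2 = 66; center_x_3 = 102; center_y_3 = 188; radius_3 = 60; center_x_4 = 440; center_y_4 = 80; radius_4 = 24; center_x_5 = 468; center_y_5 = 72; radius_5 = 36; px0_6 = 394; py0_6 = 206; center_x_7 = 438; center_y_7 = 140; radius_7 = 36; center_x_8 = 80; radius_8 = 54; center_x_9 = 300; center_y_9 = 84; radius_9 = 66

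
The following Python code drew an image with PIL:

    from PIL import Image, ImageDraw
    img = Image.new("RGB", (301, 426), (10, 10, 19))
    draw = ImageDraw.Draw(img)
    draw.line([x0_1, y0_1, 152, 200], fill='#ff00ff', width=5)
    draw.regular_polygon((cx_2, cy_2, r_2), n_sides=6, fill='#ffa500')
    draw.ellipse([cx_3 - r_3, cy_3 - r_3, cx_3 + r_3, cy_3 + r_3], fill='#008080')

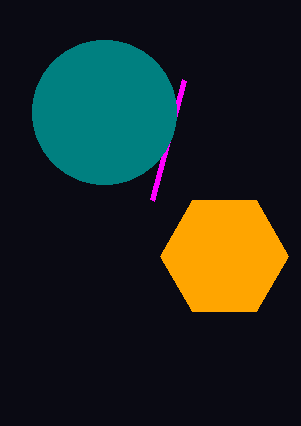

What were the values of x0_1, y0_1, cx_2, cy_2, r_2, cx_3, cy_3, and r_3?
x0_1 = 184
y0_1 = 80
cx_2 = 224
cy_2 = 256
r_2 = 64
cx_3 = 104
cy_3 = 112
r_3 = 72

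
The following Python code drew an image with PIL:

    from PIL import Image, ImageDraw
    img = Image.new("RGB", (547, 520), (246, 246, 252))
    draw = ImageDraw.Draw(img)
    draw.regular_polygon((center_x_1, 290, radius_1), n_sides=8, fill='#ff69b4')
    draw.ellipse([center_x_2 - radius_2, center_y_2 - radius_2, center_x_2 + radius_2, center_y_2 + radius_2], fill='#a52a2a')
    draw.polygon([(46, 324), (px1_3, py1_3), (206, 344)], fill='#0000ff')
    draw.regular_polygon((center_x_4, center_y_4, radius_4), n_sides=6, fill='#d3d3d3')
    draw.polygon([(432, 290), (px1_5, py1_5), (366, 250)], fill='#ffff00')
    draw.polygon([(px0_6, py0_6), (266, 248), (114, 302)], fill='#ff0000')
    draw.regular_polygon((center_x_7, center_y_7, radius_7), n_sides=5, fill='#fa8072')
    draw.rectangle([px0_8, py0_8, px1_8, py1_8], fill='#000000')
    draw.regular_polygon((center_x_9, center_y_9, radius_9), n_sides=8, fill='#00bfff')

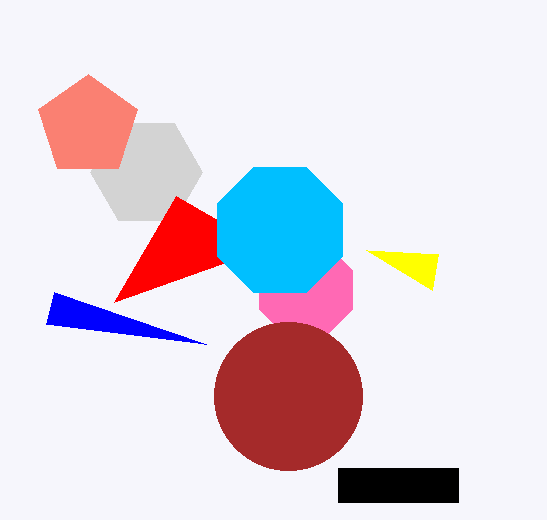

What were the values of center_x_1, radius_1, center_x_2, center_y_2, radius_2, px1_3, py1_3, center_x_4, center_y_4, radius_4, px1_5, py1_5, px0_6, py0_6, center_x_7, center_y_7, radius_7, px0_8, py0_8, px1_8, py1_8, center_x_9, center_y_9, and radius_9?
center_x_1 = 306; radius_1 = 50; center_x_2 = 288; center_y_2 = 396; radius_2 = 74; px1_3 = 54; py1_3 = 292; center_x_4 = 146; center_y_4 = 172; radius_4 = 56; px1_5 = 438; py1_5 = 254; px0_6 = 176; py0_6 = 196; center_x_7 = 88; center_y_7 = 126; radius_7 = 52; px0_8 = 338; py0_8 = 468; px1_8 = 458; py1_8 = 502; center_x_9 = 280; center_y_9 = 230; radius_9 = 68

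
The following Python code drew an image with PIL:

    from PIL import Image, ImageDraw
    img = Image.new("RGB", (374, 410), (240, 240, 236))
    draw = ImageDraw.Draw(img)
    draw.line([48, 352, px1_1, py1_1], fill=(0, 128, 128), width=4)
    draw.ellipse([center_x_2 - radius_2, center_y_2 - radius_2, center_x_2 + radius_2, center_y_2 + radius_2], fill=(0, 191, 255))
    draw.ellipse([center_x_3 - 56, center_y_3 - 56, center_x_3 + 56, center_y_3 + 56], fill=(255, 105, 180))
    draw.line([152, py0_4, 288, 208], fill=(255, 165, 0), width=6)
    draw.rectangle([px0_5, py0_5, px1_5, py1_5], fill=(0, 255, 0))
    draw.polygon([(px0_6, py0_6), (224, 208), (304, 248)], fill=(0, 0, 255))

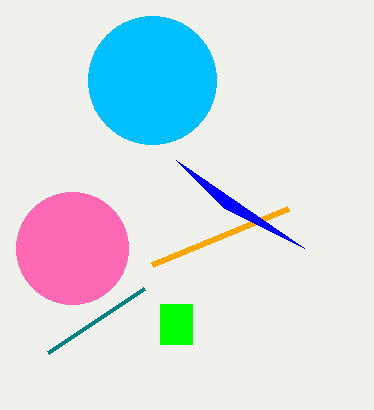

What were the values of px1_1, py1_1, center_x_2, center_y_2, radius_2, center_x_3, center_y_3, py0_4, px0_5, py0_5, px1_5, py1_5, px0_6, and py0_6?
px1_1 = 144
py1_1 = 288
center_x_2 = 152
center_y_2 = 80
radius_2 = 64
center_x_3 = 72
center_y_3 = 248
py0_4 = 264
px0_5 = 160
py0_5 = 304
px1_5 = 192
py1_5 = 344
px0_6 = 176
py0_6 = 160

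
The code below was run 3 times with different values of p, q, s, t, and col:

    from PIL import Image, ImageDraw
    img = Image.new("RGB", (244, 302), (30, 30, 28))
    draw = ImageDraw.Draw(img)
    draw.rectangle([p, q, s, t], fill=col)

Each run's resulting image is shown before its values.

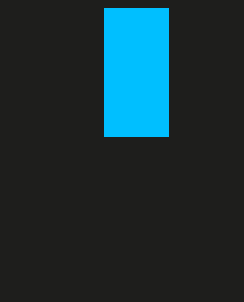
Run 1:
p = 104
q = 8
s = 168
t = 136
col = 'deepskyblue'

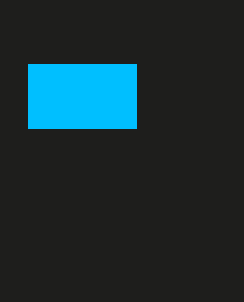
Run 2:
p = 28, q = 64, s = 136, t = 128, col = 'deepskyblue'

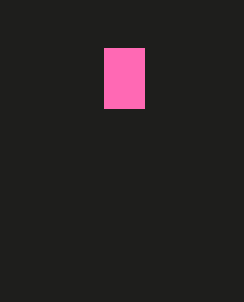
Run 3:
p = 104; q = 48; s = 144; t = 108; col = 'hotpink'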